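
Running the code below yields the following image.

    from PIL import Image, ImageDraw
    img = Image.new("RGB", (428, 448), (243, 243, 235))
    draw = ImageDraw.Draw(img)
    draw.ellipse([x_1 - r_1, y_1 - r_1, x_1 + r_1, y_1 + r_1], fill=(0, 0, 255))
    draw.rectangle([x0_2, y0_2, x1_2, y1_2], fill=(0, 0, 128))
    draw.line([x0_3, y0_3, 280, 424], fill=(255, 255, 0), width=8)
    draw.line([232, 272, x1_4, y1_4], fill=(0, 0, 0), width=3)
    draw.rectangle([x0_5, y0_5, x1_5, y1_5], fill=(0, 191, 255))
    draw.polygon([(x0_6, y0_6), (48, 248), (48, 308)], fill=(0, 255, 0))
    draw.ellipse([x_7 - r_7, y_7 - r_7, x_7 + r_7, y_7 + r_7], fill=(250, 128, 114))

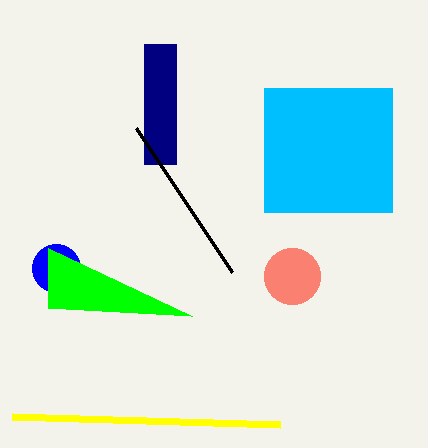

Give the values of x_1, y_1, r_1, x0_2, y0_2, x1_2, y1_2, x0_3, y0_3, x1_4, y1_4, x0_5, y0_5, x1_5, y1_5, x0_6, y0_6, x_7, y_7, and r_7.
x_1 = 56
y_1 = 268
r_1 = 24
x0_2 = 144
y0_2 = 44
x1_2 = 176
y1_2 = 164
x0_3 = 12
y0_3 = 416
x1_4 = 136
y1_4 = 128
x0_5 = 264
y0_5 = 88
x1_5 = 392
y1_5 = 212
x0_6 = 192
y0_6 = 316
x_7 = 292
y_7 = 276
r_7 = 28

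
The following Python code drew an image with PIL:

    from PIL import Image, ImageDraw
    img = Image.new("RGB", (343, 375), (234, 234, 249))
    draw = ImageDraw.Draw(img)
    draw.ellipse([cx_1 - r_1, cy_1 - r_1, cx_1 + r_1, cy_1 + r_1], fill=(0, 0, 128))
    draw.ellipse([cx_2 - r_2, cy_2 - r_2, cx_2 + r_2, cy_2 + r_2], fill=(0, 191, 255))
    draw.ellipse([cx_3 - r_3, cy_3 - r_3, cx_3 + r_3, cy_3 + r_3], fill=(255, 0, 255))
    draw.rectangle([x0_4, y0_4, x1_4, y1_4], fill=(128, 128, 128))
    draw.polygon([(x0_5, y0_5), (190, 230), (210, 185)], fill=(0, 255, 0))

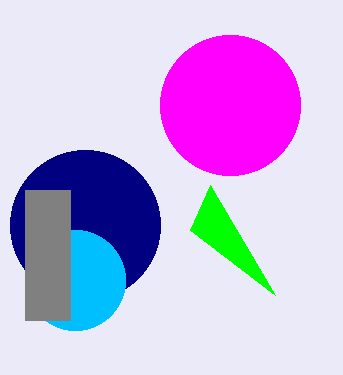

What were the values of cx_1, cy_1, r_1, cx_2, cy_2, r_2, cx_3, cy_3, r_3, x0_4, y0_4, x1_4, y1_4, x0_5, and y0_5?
cx_1 = 85
cy_1 = 225
r_1 = 75
cx_2 = 75
cy_2 = 280
r_2 = 50
cx_3 = 230
cy_3 = 105
r_3 = 70
x0_4 = 25
y0_4 = 190
x1_4 = 70
y1_4 = 320
x0_5 = 275
y0_5 = 295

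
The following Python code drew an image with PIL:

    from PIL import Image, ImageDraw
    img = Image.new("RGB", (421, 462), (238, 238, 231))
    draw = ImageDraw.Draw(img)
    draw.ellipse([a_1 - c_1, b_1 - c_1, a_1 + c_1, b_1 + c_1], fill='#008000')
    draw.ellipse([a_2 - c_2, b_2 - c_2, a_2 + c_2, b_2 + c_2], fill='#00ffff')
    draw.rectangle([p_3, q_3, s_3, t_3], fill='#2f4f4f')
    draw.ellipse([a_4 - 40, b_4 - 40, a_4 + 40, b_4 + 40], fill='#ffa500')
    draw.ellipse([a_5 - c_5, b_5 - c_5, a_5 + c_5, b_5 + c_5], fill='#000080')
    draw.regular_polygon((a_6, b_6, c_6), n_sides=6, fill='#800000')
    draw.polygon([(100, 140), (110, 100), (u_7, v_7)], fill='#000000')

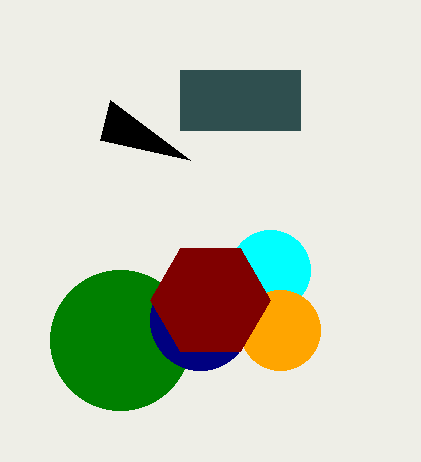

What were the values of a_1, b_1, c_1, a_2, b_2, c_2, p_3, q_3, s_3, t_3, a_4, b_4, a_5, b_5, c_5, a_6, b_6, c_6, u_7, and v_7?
a_1 = 120
b_1 = 340
c_1 = 70
a_2 = 270
b_2 = 270
c_2 = 40
p_3 = 180
q_3 = 70
s_3 = 300
t_3 = 130
a_4 = 280
b_4 = 330
a_5 = 200
b_5 = 320
c_5 = 50
a_6 = 210
b_6 = 300
c_6 = 60
u_7 = 190
v_7 = 160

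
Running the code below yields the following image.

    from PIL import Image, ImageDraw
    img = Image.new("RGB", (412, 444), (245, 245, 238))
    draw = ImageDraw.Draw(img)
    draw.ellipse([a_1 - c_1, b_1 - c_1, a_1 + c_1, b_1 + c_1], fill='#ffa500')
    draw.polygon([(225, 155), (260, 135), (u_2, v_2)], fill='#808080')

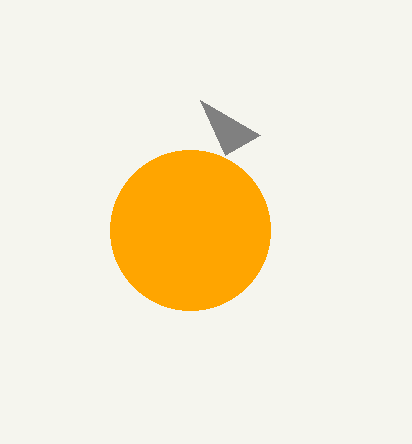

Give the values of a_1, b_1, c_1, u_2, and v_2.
a_1 = 190; b_1 = 230; c_1 = 80; u_2 = 200; v_2 = 100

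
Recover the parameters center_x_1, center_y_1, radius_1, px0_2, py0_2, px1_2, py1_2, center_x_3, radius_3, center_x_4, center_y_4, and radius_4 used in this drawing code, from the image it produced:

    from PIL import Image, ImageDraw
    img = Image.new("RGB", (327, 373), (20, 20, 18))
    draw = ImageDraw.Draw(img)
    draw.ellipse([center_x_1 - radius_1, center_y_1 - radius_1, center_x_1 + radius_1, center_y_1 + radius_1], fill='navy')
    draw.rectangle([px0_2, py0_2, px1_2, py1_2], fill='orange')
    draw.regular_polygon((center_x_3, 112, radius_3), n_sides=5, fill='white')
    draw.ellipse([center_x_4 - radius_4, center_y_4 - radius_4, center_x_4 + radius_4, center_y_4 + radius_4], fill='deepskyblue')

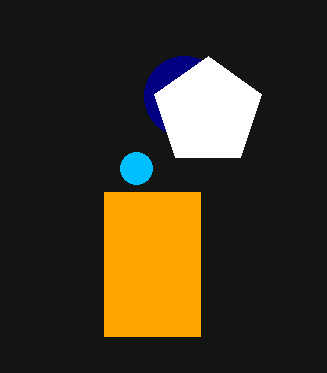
center_x_1 = 184, center_y_1 = 96, radius_1 = 40, px0_2 = 104, py0_2 = 192, px1_2 = 200, py1_2 = 336, center_x_3 = 208, radius_3 = 56, center_x_4 = 136, center_y_4 = 168, radius_4 = 16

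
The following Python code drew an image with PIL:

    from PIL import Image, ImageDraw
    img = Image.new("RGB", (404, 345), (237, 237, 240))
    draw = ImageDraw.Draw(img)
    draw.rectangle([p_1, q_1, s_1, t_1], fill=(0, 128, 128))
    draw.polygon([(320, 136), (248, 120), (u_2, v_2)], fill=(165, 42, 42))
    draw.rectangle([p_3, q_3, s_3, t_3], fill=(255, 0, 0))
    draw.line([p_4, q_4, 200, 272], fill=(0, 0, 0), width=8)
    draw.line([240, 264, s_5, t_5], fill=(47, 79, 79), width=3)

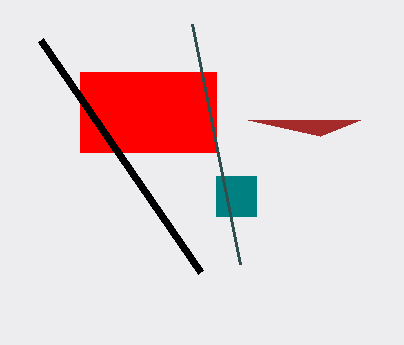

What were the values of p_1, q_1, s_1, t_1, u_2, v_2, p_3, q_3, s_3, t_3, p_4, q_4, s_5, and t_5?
p_1 = 216
q_1 = 176
s_1 = 256
t_1 = 216
u_2 = 360
v_2 = 120
p_3 = 80
q_3 = 72
s_3 = 216
t_3 = 152
p_4 = 40
q_4 = 40
s_5 = 192
t_5 = 24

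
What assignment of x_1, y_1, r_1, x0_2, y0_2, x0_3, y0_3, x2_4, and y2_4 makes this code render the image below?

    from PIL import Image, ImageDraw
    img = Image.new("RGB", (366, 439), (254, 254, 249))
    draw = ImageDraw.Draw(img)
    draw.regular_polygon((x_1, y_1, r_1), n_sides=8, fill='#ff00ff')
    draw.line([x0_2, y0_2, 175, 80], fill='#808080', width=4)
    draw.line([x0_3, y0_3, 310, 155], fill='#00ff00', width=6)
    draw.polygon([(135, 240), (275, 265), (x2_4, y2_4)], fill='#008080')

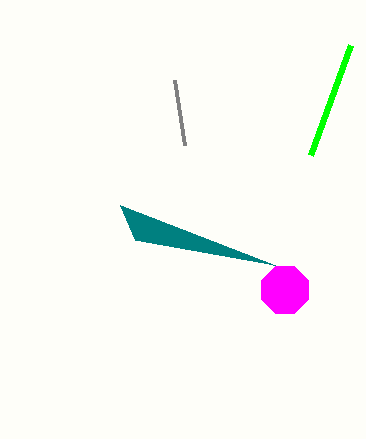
x_1 = 285, y_1 = 290, r_1 = 25, x0_2 = 185, y0_2 = 145, x0_3 = 350, y0_3 = 45, x2_4 = 120, y2_4 = 205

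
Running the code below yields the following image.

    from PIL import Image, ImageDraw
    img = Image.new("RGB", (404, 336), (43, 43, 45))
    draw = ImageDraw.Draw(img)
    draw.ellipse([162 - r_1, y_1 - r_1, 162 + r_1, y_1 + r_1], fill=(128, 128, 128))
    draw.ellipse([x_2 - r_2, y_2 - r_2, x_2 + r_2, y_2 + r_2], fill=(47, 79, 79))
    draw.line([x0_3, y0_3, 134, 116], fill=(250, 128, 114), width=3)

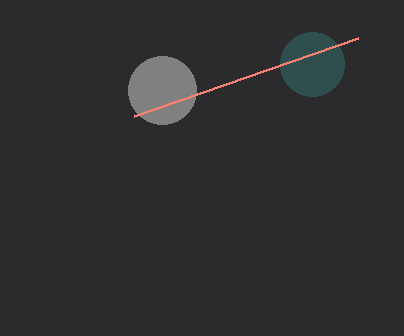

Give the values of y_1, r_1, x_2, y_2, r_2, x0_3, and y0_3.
y_1 = 90; r_1 = 34; x_2 = 312; y_2 = 64; r_2 = 32; x0_3 = 358; y0_3 = 38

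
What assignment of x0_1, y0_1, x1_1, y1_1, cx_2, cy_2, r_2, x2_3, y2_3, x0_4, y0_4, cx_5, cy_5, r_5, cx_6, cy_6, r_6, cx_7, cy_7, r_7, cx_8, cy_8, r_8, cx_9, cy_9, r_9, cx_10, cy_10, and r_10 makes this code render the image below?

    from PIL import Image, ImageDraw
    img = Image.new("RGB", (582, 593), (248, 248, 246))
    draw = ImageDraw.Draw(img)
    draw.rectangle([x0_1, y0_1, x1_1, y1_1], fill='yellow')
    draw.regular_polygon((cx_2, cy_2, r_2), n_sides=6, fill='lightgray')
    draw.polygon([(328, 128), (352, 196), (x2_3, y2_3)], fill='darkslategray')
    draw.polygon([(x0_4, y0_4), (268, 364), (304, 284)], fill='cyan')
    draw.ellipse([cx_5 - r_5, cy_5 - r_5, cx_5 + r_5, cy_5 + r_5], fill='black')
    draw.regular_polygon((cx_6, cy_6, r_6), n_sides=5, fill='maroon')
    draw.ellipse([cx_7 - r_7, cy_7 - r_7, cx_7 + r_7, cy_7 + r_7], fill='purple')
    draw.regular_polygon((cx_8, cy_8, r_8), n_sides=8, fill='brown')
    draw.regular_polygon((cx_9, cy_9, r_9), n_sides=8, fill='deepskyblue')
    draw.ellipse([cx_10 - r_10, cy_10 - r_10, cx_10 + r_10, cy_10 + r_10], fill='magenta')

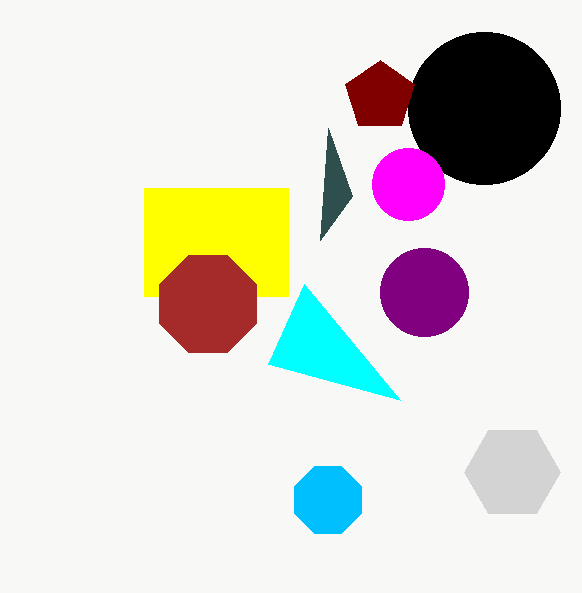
x0_1 = 144
y0_1 = 188
x1_1 = 288
y1_1 = 296
cx_2 = 512
cy_2 = 472
r_2 = 48
x2_3 = 320
y2_3 = 240
x0_4 = 400
y0_4 = 400
cx_5 = 484
cy_5 = 108
r_5 = 76
cx_6 = 380
cy_6 = 96
r_6 = 36
cx_7 = 424
cy_7 = 292
r_7 = 44
cx_8 = 208
cy_8 = 304
r_8 = 52
cx_9 = 328
cy_9 = 500
r_9 = 36
cx_10 = 408
cy_10 = 184
r_10 = 36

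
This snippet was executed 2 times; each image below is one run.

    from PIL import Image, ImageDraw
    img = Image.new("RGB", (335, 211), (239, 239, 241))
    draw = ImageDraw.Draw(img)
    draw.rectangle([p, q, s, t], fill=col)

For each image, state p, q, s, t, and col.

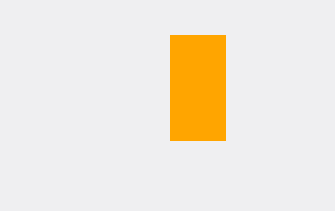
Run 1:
p = 170
q = 35
s = 225
t = 140
col = 'orange'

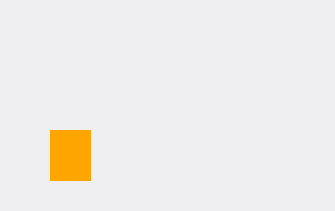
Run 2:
p = 50
q = 130
s = 90
t = 180
col = 'orange'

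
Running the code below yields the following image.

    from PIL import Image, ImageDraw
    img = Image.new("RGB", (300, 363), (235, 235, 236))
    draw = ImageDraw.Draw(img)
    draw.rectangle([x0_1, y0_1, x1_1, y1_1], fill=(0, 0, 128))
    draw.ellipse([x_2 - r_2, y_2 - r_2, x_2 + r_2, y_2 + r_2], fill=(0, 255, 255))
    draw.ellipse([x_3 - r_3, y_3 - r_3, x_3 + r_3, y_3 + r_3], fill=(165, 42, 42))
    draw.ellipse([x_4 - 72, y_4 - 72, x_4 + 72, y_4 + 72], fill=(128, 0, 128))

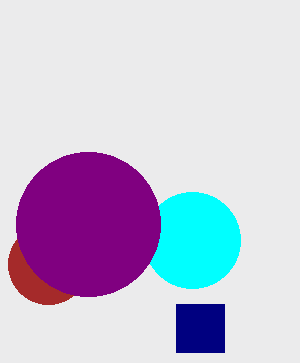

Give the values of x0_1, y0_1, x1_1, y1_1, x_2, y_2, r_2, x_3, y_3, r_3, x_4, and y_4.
x0_1 = 176; y0_1 = 304; x1_1 = 224; y1_1 = 352; x_2 = 192; y_2 = 240; r_2 = 48; x_3 = 48; y_3 = 264; r_3 = 40; x_4 = 88; y_4 = 224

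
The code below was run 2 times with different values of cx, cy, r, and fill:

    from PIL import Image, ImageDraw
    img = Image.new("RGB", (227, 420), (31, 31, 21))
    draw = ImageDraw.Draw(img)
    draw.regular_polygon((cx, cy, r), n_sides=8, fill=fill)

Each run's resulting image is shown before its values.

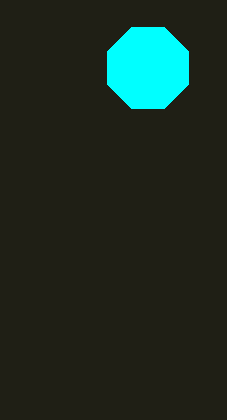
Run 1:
cx = 148; cy = 68; r = 44; fill = 'cyan'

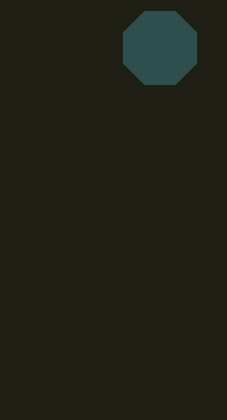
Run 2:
cx = 160
cy = 48
r = 40
fill = 'darkslategray'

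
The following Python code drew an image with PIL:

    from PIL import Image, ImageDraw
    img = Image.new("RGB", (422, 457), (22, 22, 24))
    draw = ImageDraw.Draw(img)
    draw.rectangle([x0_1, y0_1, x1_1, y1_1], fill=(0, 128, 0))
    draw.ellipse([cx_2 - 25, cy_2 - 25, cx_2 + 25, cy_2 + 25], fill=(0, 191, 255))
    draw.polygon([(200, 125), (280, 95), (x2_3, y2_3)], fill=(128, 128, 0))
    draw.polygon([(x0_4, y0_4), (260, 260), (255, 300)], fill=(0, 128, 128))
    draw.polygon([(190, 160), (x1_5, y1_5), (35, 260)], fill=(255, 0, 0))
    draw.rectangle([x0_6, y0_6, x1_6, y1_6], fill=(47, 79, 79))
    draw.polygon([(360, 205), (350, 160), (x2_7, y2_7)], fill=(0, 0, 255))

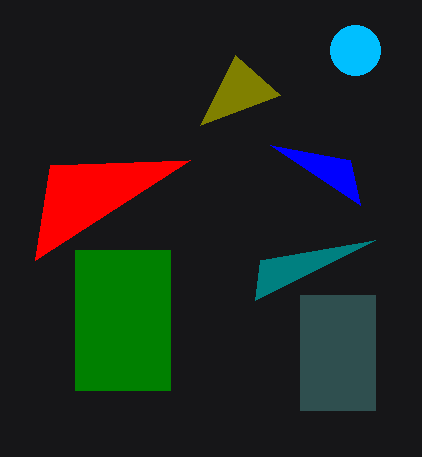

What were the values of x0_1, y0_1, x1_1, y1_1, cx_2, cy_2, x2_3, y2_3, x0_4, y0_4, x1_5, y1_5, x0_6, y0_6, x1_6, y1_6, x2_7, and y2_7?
x0_1 = 75
y0_1 = 250
x1_1 = 170
y1_1 = 390
cx_2 = 355
cy_2 = 50
x2_3 = 235
y2_3 = 55
x0_4 = 375
y0_4 = 240
x1_5 = 50
y1_5 = 165
x0_6 = 300
y0_6 = 295
x1_6 = 375
y1_6 = 410
x2_7 = 270
y2_7 = 145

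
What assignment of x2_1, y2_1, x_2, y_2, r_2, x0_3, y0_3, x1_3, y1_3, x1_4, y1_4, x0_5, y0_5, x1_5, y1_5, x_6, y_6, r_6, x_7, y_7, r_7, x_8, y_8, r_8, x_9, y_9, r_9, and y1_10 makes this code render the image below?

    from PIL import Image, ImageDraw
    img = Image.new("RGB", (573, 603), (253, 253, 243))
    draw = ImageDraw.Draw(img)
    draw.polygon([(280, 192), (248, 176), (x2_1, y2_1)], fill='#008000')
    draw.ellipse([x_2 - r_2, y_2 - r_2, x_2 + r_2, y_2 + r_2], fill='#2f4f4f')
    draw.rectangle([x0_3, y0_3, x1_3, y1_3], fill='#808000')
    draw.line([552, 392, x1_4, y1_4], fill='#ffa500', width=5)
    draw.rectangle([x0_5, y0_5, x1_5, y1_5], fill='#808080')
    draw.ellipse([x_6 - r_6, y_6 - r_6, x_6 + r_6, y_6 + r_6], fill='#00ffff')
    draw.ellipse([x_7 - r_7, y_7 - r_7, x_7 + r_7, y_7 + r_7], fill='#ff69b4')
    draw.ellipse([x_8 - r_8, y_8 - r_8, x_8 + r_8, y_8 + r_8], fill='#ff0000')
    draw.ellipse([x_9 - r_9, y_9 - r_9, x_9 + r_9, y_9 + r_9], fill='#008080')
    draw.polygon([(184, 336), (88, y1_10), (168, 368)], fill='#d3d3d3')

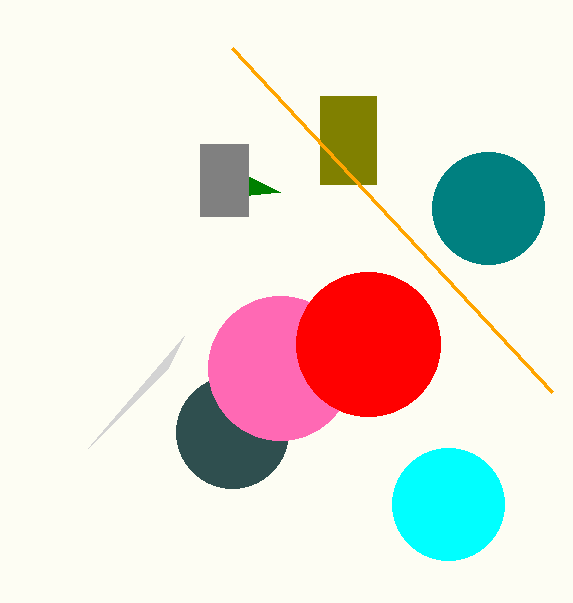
x2_1 = 200, y2_1 = 200, x_2 = 232, y_2 = 432, r_2 = 56, x0_3 = 320, y0_3 = 96, x1_3 = 376, y1_3 = 184, x1_4 = 232, y1_4 = 48, x0_5 = 200, y0_5 = 144, x1_5 = 248, y1_5 = 216, x_6 = 448, y_6 = 504, r_6 = 56, x_7 = 280, y_7 = 368, r_7 = 72, x_8 = 368, y_8 = 344, r_8 = 72, x_9 = 488, y_9 = 208, r_9 = 56, y1_10 = 448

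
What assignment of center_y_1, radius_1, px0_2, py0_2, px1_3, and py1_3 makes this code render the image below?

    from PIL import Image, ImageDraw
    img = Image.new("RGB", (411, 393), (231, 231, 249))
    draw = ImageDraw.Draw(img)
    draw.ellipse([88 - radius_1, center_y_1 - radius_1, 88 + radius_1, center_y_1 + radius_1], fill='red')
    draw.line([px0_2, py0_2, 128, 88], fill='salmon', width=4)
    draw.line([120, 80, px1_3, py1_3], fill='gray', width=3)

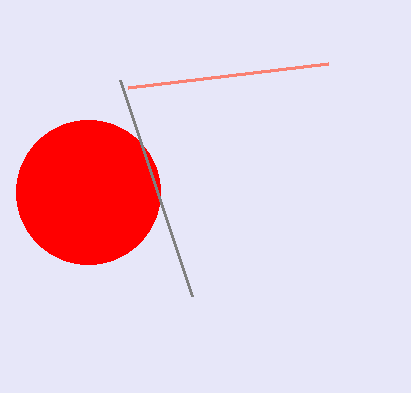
center_y_1 = 192, radius_1 = 72, px0_2 = 328, py0_2 = 64, px1_3 = 192, py1_3 = 296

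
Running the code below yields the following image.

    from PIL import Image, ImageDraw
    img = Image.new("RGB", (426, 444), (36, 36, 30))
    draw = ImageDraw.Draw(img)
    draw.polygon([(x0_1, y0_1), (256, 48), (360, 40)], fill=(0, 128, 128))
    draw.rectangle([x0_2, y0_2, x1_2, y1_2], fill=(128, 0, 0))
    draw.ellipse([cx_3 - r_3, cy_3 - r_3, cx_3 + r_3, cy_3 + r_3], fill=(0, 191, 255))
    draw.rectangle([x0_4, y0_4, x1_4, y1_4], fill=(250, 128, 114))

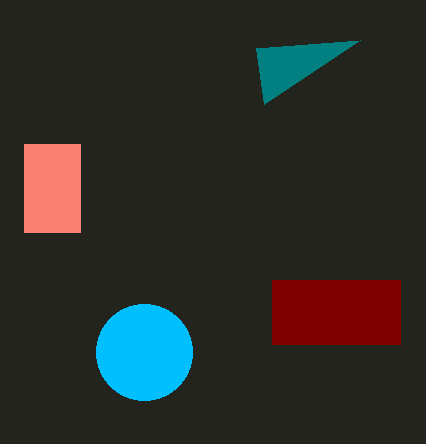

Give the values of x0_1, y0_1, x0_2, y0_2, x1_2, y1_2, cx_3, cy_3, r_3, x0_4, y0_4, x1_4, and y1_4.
x0_1 = 264; y0_1 = 104; x0_2 = 272; y0_2 = 280; x1_2 = 400; y1_2 = 344; cx_3 = 144; cy_3 = 352; r_3 = 48; x0_4 = 24; y0_4 = 144; x1_4 = 80; y1_4 = 232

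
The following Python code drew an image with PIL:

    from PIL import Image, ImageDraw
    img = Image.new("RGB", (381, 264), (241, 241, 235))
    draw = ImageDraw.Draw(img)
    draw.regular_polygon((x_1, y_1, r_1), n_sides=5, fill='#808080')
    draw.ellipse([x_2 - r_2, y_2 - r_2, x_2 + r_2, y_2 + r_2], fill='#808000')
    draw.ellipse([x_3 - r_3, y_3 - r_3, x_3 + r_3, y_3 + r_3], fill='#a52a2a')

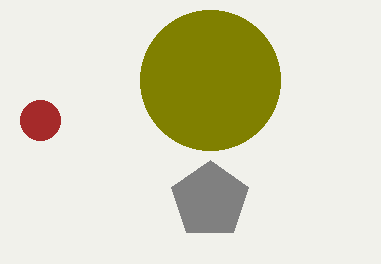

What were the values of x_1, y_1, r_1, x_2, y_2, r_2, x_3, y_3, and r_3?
x_1 = 210
y_1 = 200
r_1 = 40
x_2 = 210
y_2 = 80
r_2 = 70
x_3 = 40
y_3 = 120
r_3 = 20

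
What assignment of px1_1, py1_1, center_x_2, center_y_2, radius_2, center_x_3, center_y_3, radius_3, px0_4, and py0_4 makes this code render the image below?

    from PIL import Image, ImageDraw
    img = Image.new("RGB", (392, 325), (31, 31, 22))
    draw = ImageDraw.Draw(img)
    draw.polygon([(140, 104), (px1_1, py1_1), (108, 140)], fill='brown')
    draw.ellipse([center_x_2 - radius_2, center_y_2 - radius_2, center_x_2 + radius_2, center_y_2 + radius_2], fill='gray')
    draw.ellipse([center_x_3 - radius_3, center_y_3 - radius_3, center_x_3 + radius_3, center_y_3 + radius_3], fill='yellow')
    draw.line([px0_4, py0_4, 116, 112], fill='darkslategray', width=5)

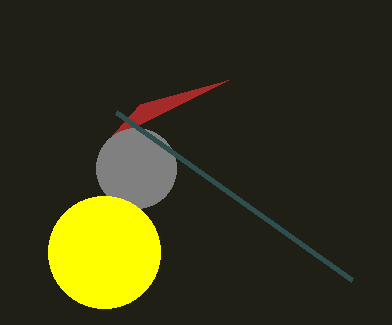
px1_1 = 228
py1_1 = 80
center_x_2 = 136
center_y_2 = 168
radius_2 = 40
center_x_3 = 104
center_y_3 = 252
radius_3 = 56
px0_4 = 352
py0_4 = 280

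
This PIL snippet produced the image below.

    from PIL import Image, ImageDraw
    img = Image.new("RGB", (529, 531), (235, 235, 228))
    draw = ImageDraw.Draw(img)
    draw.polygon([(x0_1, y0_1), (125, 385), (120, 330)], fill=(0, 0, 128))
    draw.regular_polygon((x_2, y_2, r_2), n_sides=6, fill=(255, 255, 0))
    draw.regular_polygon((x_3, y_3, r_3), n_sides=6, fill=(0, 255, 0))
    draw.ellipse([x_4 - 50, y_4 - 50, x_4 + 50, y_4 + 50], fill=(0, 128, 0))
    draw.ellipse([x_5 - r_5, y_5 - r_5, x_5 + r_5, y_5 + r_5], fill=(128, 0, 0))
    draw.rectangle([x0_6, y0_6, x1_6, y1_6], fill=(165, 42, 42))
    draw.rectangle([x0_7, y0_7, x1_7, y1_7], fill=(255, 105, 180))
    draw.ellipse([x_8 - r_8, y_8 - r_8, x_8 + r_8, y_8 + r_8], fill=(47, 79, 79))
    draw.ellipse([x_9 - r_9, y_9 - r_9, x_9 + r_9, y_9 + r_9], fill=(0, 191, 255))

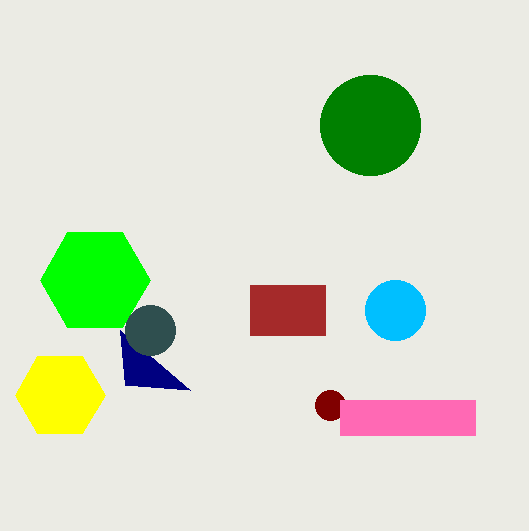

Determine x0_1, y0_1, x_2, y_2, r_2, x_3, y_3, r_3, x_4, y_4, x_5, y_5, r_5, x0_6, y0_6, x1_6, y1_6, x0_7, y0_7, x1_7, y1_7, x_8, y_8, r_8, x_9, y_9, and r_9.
x0_1 = 190; y0_1 = 390; x_2 = 60; y_2 = 395; r_2 = 45; x_3 = 95; y_3 = 280; r_3 = 55; x_4 = 370; y_4 = 125; x_5 = 330; y_5 = 405; r_5 = 15; x0_6 = 250; y0_6 = 285; x1_6 = 325; y1_6 = 335; x0_7 = 340; y0_7 = 400; x1_7 = 475; y1_7 = 435; x_8 = 150; y_8 = 330; r_8 = 25; x_9 = 395; y_9 = 310; r_9 = 30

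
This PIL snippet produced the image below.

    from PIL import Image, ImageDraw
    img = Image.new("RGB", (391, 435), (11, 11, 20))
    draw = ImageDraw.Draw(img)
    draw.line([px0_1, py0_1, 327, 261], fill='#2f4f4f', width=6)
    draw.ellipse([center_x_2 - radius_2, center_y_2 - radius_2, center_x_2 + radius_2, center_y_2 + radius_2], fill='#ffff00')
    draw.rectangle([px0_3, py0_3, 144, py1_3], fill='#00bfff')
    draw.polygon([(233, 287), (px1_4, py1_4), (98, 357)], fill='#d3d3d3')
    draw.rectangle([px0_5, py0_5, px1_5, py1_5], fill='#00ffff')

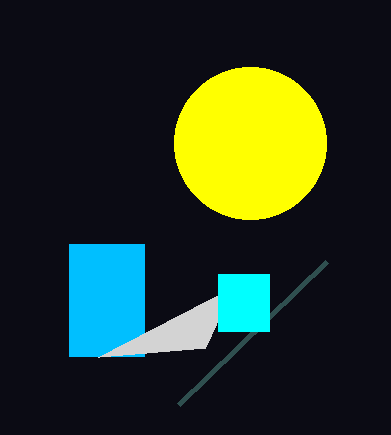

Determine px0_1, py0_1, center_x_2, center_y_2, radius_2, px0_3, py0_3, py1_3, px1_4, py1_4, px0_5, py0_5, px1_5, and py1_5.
px0_1 = 179; py0_1 = 404; center_x_2 = 250; center_y_2 = 143; radius_2 = 76; px0_3 = 69; py0_3 = 244; py1_3 = 356; px1_4 = 205; py1_4 = 348; px0_5 = 218; py0_5 = 274; px1_5 = 269; py1_5 = 331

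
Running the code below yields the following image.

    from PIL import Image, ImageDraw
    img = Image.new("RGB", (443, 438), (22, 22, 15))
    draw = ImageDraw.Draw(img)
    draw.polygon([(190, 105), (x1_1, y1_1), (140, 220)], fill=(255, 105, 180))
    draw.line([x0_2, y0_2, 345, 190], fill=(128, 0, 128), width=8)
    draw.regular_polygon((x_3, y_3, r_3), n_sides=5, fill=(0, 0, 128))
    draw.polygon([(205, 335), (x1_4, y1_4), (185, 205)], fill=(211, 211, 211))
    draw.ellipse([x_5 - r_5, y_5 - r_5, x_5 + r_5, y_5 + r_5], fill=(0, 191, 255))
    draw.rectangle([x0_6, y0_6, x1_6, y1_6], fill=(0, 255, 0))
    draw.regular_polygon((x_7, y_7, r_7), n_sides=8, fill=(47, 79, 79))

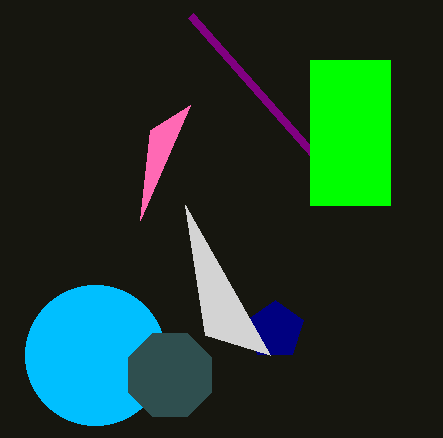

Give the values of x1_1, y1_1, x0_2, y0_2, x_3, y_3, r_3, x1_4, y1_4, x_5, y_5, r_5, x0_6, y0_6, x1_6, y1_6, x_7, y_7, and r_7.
x1_1 = 150; y1_1 = 130; x0_2 = 190; y0_2 = 15; x_3 = 275; y_3 = 330; r_3 = 30; x1_4 = 270; y1_4 = 355; x_5 = 95; y_5 = 355; r_5 = 70; x0_6 = 310; y0_6 = 60; x1_6 = 390; y1_6 = 205; x_7 = 170; y_7 = 375; r_7 = 45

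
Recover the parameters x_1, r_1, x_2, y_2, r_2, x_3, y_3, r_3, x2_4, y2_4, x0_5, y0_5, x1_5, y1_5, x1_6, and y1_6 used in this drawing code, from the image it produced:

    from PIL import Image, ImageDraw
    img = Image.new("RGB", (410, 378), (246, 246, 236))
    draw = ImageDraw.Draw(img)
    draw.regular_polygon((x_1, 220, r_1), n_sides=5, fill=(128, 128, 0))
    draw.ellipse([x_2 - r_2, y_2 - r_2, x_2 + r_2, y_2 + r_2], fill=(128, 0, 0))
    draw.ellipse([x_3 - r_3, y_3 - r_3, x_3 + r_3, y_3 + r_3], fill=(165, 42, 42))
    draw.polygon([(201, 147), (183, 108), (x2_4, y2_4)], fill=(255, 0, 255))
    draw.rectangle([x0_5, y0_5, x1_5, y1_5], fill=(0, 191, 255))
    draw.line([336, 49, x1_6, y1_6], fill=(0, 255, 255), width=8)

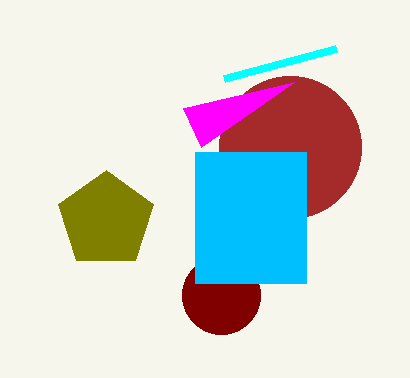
x_1 = 106; r_1 = 50; x_2 = 221; y_2 = 295; r_2 = 39; x_3 = 290; y_3 = 147; r_3 = 71; x2_4 = 294; y2_4 = 82; x0_5 = 195; y0_5 = 152; x1_5 = 306; y1_5 = 283; x1_6 = 224; y1_6 = 79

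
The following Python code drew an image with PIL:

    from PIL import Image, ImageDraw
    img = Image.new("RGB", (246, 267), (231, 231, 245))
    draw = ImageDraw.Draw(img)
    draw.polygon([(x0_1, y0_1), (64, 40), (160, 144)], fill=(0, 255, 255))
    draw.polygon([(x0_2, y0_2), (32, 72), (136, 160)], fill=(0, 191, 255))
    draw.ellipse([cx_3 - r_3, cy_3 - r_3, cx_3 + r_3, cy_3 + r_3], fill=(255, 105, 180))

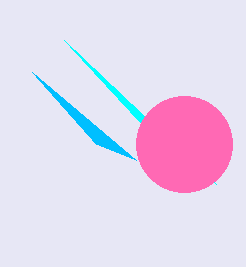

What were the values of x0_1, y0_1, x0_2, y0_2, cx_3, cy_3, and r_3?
x0_1 = 216
y0_1 = 184
x0_2 = 96
y0_2 = 144
cx_3 = 184
cy_3 = 144
r_3 = 48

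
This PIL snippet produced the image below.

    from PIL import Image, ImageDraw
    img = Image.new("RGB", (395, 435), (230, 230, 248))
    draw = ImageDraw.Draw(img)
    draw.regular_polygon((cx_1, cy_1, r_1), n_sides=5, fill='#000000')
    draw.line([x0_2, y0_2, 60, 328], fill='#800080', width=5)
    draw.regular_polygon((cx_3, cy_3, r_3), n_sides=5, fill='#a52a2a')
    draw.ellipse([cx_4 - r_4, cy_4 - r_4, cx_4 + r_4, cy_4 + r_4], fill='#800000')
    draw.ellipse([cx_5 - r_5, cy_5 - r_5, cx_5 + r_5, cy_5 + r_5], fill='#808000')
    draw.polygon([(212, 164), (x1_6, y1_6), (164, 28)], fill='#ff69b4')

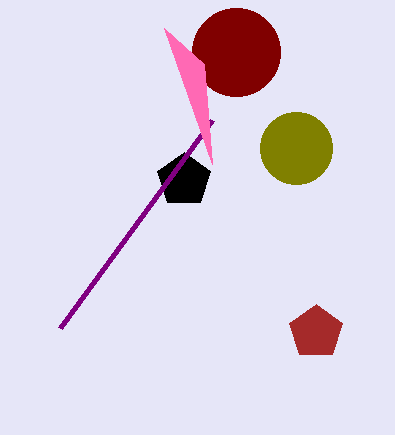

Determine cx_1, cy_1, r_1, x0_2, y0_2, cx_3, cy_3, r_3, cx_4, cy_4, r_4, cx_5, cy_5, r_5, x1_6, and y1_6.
cx_1 = 184; cy_1 = 180; r_1 = 28; x0_2 = 212; y0_2 = 120; cx_3 = 316; cy_3 = 332; r_3 = 28; cx_4 = 236; cy_4 = 52; r_4 = 44; cx_5 = 296; cy_5 = 148; r_5 = 36; x1_6 = 204; y1_6 = 64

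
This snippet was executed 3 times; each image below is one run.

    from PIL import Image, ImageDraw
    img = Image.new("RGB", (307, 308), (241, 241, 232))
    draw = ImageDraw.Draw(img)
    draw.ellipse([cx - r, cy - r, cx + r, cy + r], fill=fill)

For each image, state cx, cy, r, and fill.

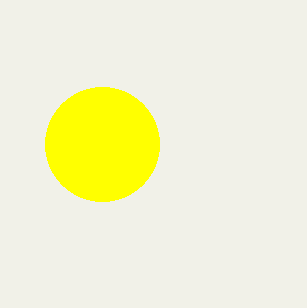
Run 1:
cx = 102
cy = 144
r = 57
fill = 'yellow'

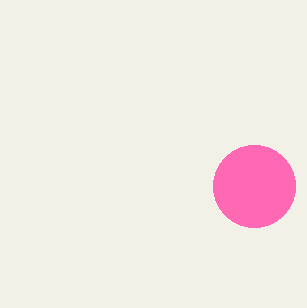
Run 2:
cx = 254; cy = 186; r = 41; fill = 'hotpink'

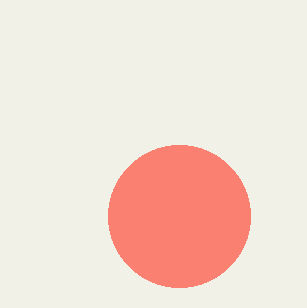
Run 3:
cx = 179, cy = 216, r = 71, fill = 'salmon'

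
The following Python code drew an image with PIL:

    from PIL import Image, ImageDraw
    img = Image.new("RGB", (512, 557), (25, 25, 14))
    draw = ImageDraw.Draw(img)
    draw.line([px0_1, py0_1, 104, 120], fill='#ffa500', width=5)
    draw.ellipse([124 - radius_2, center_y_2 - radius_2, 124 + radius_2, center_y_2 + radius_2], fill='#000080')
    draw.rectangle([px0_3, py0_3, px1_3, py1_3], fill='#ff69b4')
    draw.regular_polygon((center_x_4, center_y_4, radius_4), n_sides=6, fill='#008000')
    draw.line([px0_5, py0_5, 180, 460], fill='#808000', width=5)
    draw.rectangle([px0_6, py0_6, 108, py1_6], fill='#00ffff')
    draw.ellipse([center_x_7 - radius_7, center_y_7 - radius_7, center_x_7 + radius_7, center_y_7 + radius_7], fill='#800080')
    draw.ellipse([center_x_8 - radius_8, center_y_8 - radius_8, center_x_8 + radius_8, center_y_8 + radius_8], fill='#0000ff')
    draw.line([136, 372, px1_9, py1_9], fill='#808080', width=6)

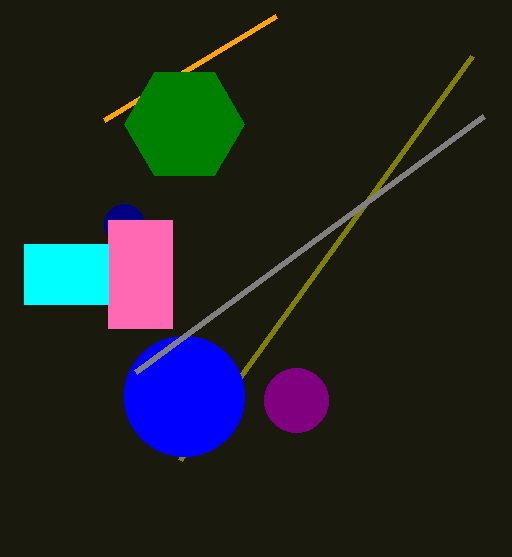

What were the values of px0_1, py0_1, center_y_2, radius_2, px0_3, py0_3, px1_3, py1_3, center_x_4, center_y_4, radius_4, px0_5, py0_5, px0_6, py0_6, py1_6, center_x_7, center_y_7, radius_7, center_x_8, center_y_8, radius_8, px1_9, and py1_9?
px0_1 = 276
py0_1 = 16
center_y_2 = 224
radius_2 = 20
px0_3 = 108
py0_3 = 220
px1_3 = 172
py1_3 = 328
center_x_4 = 184
center_y_4 = 124
radius_4 = 60
px0_5 = 472
py0_5 = 56
px0_6 = 24
py0_6 = 244
py1_6 = 304
center_x_7 = 296
center_y_7 = 400
radius_7 = 32
center_x_8 = 184
center_y_8 = 396
radius_8 = 60
px1_9 = 484
py1_9 = 116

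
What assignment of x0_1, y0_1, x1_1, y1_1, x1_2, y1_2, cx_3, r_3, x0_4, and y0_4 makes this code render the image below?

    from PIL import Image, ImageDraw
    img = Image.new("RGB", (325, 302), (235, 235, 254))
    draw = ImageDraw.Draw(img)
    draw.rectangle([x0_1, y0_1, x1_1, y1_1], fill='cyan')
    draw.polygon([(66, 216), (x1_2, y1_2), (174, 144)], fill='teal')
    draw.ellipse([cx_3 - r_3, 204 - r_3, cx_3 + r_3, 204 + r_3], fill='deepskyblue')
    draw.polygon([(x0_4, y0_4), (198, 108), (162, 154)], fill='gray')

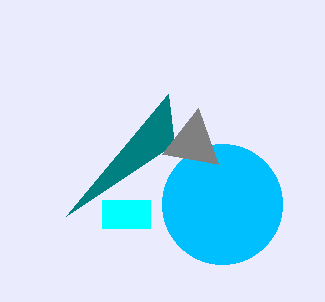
x0_1 = 102; y0_1 = 200; x1_1 = 150; y1_1 = 228; x1_2 = 168; y1_2 = 94; cx_3 = 222; r_3 = 60; x0_4 = 218; y0_4 = 164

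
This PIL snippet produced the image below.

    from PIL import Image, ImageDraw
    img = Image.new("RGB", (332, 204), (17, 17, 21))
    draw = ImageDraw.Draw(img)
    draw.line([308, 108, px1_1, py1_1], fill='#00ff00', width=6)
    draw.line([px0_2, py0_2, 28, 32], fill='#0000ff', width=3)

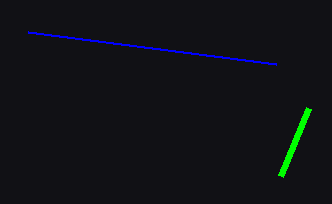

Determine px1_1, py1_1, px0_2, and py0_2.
px1_1 = 280; py1_1 = 176; px0_2 = 276; py0_2 = 64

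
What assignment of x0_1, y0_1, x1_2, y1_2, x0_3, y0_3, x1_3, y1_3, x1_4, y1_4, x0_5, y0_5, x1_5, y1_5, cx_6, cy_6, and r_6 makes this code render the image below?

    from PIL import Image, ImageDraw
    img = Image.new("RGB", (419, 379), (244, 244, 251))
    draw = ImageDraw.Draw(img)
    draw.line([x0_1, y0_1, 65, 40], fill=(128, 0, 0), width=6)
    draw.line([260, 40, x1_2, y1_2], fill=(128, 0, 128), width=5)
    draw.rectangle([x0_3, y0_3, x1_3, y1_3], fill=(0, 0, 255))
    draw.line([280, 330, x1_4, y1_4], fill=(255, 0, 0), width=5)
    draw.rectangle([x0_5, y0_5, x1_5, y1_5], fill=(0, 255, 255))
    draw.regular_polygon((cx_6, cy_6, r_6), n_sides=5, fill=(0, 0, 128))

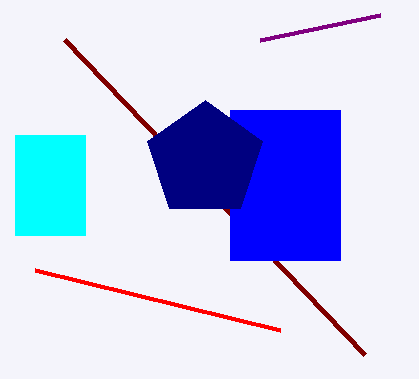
x0_1 = 365; y0_1 = 355; x1_2 = 380; y1_2 = 15; x0_3 = 230; y0_3 = 110; x1_3 = 340; y1_3 = 260; x1_4 = 35; y1_4 = 270; x0_5 = 15; y0_5 = 135; x1_5 = 85; y1_5 = 235; cx_6 = 205; cy_6 = 160; r_6 = 60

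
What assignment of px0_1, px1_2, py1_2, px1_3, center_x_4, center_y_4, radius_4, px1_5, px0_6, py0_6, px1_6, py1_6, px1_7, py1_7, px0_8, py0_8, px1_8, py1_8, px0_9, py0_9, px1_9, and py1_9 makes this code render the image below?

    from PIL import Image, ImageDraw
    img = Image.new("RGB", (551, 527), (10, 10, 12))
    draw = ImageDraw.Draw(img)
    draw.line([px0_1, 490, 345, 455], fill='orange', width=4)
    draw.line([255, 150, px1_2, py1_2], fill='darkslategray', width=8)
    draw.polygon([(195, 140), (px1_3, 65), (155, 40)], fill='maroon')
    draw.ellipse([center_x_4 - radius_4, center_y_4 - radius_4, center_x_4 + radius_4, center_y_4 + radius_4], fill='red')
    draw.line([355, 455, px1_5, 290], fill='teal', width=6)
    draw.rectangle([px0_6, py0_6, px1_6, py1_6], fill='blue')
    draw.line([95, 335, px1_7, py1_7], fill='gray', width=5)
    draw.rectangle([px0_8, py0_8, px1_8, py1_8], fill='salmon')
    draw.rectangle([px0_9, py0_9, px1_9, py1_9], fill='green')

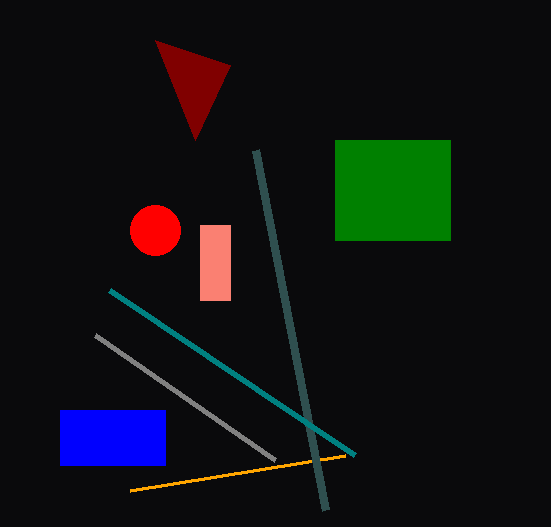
px0_1 = 130, px1_2 = 325, py1_2 = 510, px1_3 = 230, center_x_4 = 155, center_y_4 = 230, radius_4 = 25, px1_5 = 110, px0_6 = 60, py0_6 = 410, px1_6 = 165, py1_6 = 465, px1_7 = 275, py1_7 = 460, px0_8 = 200, py0_8 = 225, px1_8 = 230, py1_8 = 300, px0_9 = 335, py0_9 = 140, px1_9 = 450, py1_9 = 240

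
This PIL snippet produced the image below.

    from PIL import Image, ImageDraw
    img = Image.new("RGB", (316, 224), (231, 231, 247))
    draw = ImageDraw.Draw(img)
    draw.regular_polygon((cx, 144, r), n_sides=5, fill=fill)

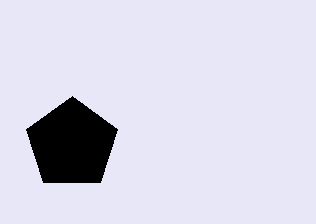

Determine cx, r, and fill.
cx = 72, r = 48, fill = 'black'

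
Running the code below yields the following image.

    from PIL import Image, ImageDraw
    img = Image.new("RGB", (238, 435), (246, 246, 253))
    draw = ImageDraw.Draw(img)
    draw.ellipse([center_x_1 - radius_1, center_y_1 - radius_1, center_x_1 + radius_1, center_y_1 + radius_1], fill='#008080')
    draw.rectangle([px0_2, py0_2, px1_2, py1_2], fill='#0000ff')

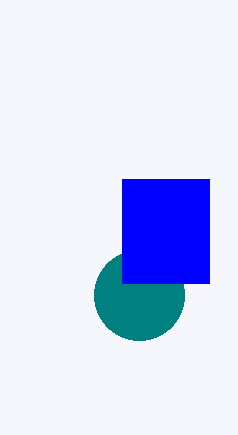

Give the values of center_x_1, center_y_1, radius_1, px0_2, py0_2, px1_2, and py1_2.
center_x_1 = 139; center_y_1 = 295; radius_1 = 45; px0_2 = 122; py0_2 = 179; px1_2 = 209; py1_2 = 283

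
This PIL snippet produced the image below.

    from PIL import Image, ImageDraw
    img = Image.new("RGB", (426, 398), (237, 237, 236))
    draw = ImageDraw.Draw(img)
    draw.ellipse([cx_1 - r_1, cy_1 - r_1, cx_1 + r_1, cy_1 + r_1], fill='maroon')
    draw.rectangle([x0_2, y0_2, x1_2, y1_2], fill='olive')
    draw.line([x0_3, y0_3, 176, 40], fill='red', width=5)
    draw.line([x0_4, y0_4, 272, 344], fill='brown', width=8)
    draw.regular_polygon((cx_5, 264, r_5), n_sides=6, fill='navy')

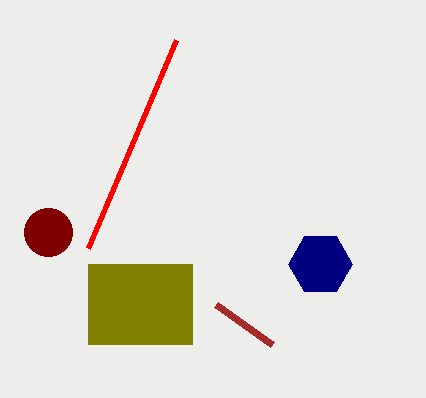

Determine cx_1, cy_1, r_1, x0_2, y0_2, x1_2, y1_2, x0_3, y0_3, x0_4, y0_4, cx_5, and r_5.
cx_1 = 48; cy_1 = 232; r_1 = 24; x0_2 = 88; y0_2 = 264; x1_2 = 192; y1_2 = 344; x0_3 = 88; y0_3 = 248; x0_4 = 216; y0_4 = 304; cx_5 = 320; r_5 = 32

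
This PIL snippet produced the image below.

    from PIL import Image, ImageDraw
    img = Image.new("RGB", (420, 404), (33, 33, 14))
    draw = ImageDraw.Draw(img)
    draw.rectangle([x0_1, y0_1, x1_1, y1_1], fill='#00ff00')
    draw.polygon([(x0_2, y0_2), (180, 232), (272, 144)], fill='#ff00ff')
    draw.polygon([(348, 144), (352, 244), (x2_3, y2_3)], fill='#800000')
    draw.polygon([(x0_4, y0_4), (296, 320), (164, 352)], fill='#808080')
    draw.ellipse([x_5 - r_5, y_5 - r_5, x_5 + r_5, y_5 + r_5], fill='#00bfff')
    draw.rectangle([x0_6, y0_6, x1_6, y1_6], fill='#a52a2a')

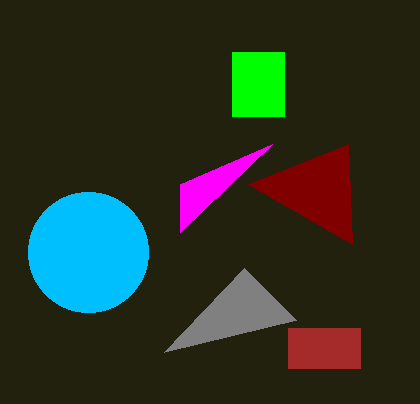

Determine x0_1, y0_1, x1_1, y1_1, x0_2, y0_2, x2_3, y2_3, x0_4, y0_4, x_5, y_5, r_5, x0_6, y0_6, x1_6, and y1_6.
x0_1 = 232; y0_1 = 52; x1_1 = 284; y1_1 = 116; x0_2 = 180; y0_2 = 184; x2_3 = 248; y2_3 = 184; x0_4 = 244; y0_4 = 268; x_5 = 88; y_5 = 252; r_5 = 60; x0_6 = 288; y0_6 = 328; x1_6 = 360; y1_6 = 368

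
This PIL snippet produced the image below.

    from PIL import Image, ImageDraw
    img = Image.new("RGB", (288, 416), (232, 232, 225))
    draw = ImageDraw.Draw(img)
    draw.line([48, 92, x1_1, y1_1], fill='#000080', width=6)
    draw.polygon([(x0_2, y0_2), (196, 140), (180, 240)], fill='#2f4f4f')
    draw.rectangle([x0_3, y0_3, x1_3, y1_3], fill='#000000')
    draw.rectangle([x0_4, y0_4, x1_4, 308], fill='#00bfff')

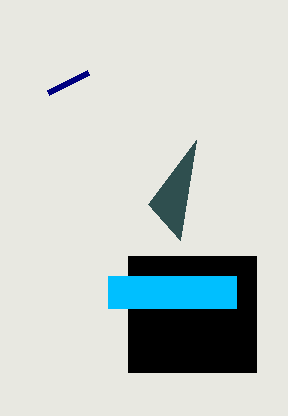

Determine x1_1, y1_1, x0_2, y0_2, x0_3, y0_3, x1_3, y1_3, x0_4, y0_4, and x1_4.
x1_1 = 88, y1_1 = 72, x0_2 = 148, y0_2 = 204, x0_3 = 128, y0_3 = 256, x1_3 = 256, y1_3 = 372, x0_4 = 108, y0_4 = 276, x1_4 = 236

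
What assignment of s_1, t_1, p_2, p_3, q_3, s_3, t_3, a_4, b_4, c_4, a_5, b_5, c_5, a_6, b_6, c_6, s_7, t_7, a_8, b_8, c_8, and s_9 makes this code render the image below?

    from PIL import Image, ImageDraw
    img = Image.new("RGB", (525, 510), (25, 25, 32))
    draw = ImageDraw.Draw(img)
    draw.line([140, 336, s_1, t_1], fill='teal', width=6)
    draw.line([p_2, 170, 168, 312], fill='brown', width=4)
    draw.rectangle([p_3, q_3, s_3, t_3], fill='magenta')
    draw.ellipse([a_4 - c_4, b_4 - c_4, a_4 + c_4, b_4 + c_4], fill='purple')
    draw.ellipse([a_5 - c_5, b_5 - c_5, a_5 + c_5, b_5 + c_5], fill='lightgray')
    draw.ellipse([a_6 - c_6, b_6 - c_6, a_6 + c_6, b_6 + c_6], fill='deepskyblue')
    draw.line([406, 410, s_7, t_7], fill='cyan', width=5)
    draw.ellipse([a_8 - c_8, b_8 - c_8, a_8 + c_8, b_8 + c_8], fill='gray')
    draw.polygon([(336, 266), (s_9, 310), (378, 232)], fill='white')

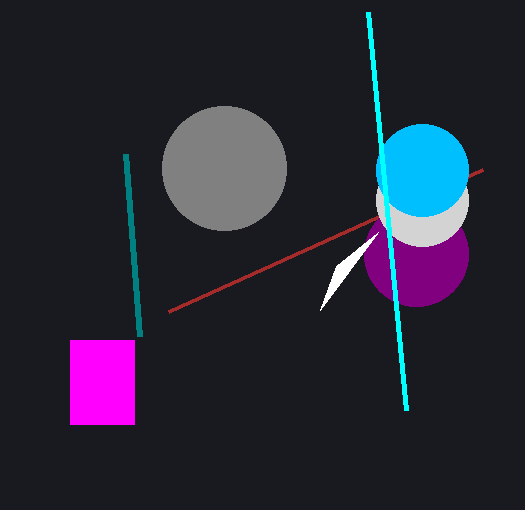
s_1 = 126, t_1 = 154, p_2 = 482, p_3 = 70, q_3 = 340, s_3 = 134, t_3 = 424, a_4 = 416, b_4 = 254, c_4 = 52, a_5 = 422, b_5 = 200, c_5 = 46, a_6 = 422, b_6 = 170, c_6 = 46, s_7 = 368, t_7 = 12, a_8 = 224, b_8 = 168, c_8 = 62, s_9 = 320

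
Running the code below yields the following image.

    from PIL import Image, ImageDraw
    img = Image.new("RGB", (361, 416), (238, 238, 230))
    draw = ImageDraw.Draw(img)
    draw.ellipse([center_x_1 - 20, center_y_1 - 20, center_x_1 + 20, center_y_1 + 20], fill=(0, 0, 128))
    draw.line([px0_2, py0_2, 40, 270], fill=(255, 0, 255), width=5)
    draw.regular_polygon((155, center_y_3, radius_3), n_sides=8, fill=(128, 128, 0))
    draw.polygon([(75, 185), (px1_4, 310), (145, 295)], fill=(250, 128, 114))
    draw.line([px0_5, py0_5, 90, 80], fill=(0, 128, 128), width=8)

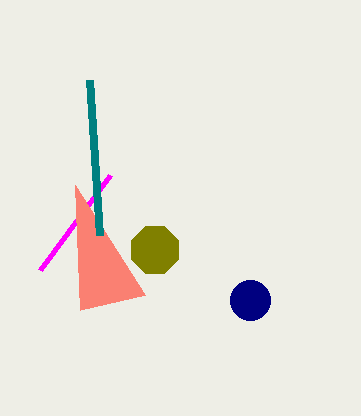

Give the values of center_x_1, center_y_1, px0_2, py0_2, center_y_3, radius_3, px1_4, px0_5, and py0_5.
center_x_1 = 250, center_y_1 = 300, px0_2 = 110, py0_2 = 175, center_y_3 = 250, radius_3 = 25, px1_4 = 80, px0_5 = 100, py0_5 = 235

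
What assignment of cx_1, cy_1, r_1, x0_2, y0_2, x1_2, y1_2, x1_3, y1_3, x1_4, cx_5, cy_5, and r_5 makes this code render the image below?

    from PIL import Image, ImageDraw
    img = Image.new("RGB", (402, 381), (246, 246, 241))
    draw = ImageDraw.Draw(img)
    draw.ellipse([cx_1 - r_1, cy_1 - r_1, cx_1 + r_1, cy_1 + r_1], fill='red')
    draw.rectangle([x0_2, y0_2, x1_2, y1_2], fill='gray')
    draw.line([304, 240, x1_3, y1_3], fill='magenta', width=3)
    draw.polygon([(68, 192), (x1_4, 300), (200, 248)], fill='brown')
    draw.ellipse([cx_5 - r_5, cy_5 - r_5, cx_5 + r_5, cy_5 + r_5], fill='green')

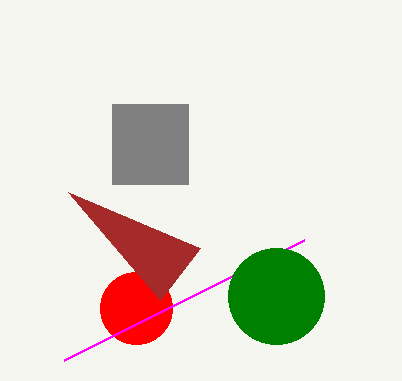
cx_1 = 136, cy_1 = 308, r_1 = 36, x0_2 = 112, y0_2 = 104, x1_2 = 188, y1_2 = 184, x1_3 = 64, y1_3 = 360, x1_4 = 160, cx_5 = 276, cy_5 = 296, r_5 = 48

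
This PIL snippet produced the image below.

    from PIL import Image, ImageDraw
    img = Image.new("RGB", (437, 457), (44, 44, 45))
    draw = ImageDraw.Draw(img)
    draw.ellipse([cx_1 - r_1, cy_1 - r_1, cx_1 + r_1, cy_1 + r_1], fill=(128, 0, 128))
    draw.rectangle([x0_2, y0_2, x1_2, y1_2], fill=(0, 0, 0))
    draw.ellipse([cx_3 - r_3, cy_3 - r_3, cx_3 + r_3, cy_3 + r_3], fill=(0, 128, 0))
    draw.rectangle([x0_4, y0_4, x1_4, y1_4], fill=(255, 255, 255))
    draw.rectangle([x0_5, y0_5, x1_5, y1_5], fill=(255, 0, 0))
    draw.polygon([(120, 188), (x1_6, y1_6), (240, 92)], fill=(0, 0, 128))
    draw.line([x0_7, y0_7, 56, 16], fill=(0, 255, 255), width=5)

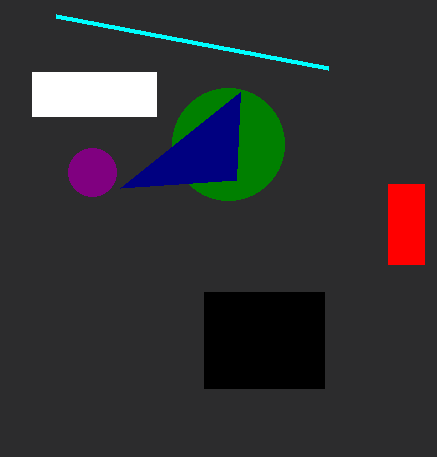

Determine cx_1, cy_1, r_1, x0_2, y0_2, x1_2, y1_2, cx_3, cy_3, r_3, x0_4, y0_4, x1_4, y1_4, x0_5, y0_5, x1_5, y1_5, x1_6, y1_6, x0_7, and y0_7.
cx_1 = 92, cy_1 = 172, r_1 = 24, x0_2 = 204, y0_2 = 292, x1_2 = 324, y1_2 = 388, cx_3 = 228, cy_3 = 144, r_3 = 56, x0_4 = 32, y0_4 = 72, x1_4 = 156, y1_4 = 116, x0_5 = 388, y0_5 = 184, x1_5 = 424, y1_5 = 264, x1_6 = 236, y1_6 = 180, x0_7 = 328, y0_7 = 68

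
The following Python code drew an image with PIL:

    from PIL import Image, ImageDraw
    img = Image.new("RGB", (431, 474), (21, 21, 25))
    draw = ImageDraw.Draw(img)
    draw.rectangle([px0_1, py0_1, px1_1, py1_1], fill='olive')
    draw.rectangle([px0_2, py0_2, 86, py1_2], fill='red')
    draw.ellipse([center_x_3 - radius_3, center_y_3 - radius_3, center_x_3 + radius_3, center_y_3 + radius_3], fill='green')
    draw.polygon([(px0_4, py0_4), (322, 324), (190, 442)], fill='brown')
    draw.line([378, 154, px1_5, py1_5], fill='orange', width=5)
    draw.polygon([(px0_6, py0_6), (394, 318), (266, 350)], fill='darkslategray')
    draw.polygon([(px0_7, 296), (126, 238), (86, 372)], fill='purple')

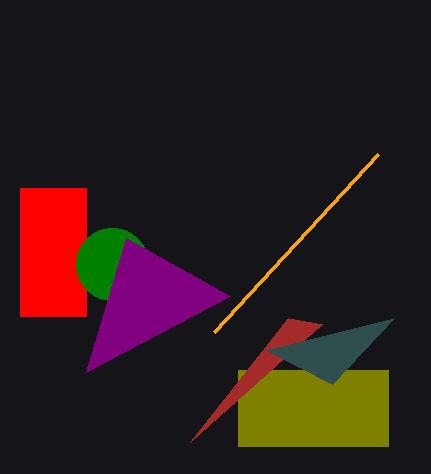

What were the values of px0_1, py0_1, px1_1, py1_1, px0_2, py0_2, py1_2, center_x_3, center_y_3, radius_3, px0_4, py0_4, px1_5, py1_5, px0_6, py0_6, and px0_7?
px0_1 = 238; py0_1 = 370; px1_1 = 388; py1_1 = 446; px0_2 = 20; py0_2 = 188; py1_2 = 316; center_x_3 = 112; center_y_3 = 264; radius_3 = 36; px0_4 = 288; py0_4 = 318; px1_5 = 214; py1_5 = 332; px0_6 = 332; py0_6 = 384; px0_7 = 230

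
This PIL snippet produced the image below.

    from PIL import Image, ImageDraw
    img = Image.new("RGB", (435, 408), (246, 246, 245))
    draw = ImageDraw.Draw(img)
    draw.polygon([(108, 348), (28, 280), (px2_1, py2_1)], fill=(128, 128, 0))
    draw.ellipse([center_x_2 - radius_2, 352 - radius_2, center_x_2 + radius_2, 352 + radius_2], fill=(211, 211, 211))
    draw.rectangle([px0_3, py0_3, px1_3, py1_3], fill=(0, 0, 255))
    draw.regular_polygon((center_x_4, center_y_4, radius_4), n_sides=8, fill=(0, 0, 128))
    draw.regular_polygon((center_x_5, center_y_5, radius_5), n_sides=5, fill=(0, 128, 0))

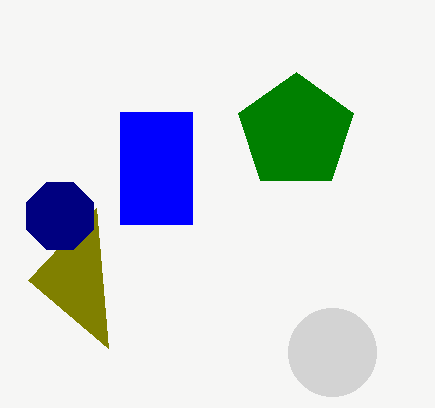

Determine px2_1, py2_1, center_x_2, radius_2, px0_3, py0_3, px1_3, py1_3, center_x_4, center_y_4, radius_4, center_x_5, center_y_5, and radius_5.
px2_1 = 96
py2_1 = 208
center_x_2 = 332
radius_2 = 44
px0_3 = 120
py0_3 = 112
px1_3 = 192
py1_3 = 224
center_x_4 = 60
center_y_4 = 216
radius_4 = 36
center_x_5 = 296
center_y_5 = 132
radius_5 = 60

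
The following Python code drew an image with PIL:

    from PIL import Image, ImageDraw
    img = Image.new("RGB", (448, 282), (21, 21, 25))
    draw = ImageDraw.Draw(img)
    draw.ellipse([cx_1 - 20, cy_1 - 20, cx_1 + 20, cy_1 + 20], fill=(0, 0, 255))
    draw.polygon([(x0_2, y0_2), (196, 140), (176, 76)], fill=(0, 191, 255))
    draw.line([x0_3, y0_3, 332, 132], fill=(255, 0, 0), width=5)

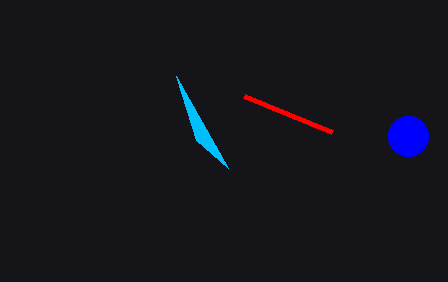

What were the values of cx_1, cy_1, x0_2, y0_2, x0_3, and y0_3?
cx_1 = 408
cy_1 = 136
x0_2 = 228
y0_2 = 168
x0_3 = 244
y0_3 = 96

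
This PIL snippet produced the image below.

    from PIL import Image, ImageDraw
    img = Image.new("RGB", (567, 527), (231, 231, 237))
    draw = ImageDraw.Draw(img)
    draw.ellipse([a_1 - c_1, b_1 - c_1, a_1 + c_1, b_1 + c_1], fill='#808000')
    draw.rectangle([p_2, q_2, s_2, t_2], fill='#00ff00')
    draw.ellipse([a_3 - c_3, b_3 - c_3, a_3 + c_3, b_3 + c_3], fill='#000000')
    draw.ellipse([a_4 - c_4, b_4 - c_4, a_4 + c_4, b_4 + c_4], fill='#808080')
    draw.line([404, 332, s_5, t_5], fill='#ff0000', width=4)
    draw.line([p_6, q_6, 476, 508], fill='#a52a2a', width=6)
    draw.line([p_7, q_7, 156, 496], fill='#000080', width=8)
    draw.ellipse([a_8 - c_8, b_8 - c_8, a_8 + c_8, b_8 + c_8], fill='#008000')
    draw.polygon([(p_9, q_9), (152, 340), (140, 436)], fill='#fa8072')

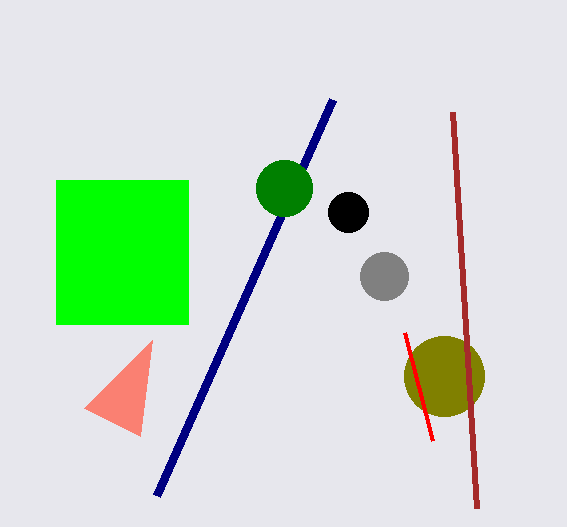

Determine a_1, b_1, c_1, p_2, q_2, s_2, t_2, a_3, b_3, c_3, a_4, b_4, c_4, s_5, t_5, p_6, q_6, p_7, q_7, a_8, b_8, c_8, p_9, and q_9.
a_1 = 444, b_1 = 376, c_1 = 40, p_2 = 56, q_2 = 180, s_2 = 188, t_2 = 324, a_3 = 348, b_3 = 212, c_3 = 20, a_4 = 384, b_4 = 276, c_4 = 24, s_5 = 432, t_5 = 440, p_6 = 452, q_6 = 112, p_7 = 332, q_7 = 100, a_8 = 284, b_8 = 188, c_8 = 28, p_9 = 84, q_9 = 408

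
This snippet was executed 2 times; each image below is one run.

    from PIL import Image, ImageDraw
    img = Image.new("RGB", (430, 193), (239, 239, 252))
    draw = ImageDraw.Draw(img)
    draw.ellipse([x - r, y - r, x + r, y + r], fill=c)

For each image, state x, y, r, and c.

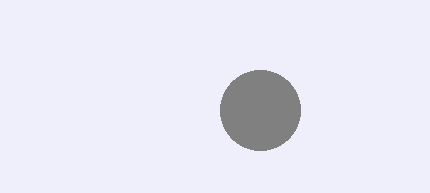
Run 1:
x = 260; y = 110; r = 40; c = 'gray'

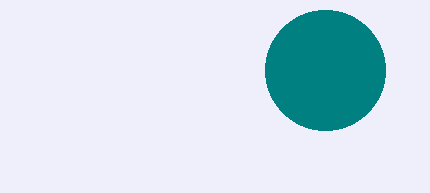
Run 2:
x = 325
y = 70
r = 60
c = 'teal'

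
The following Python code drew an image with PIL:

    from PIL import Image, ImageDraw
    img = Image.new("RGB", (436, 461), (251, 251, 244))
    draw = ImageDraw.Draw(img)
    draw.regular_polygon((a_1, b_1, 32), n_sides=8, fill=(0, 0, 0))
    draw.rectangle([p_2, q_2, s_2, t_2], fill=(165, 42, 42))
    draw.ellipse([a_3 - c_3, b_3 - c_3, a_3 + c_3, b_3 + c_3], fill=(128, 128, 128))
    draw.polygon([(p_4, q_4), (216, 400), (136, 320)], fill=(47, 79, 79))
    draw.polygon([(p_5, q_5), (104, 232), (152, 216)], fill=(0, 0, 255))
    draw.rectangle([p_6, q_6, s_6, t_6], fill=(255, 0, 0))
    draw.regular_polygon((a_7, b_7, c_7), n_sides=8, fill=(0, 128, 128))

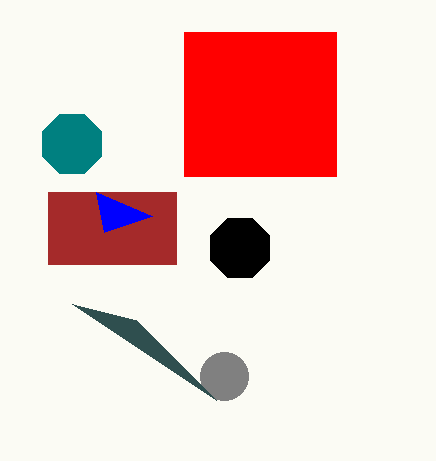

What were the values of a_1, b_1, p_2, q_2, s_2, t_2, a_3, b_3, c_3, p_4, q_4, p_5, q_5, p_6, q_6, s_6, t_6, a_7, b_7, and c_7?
a_1 = 240
b_1 = 248
p_2 = 48
q_2 = 192
s_2 = 176
t_2 = 264
a_3 = 224
b_3 = 376
c_3 = 24
p_4 = 72
q_4 = 304
p_5 = 96
q_5 = 192
p_6 = 184
q_6 = 32
s_6 = 336
t_6 = 176
a_7 = 72
b_7 = 144
c_7 = 32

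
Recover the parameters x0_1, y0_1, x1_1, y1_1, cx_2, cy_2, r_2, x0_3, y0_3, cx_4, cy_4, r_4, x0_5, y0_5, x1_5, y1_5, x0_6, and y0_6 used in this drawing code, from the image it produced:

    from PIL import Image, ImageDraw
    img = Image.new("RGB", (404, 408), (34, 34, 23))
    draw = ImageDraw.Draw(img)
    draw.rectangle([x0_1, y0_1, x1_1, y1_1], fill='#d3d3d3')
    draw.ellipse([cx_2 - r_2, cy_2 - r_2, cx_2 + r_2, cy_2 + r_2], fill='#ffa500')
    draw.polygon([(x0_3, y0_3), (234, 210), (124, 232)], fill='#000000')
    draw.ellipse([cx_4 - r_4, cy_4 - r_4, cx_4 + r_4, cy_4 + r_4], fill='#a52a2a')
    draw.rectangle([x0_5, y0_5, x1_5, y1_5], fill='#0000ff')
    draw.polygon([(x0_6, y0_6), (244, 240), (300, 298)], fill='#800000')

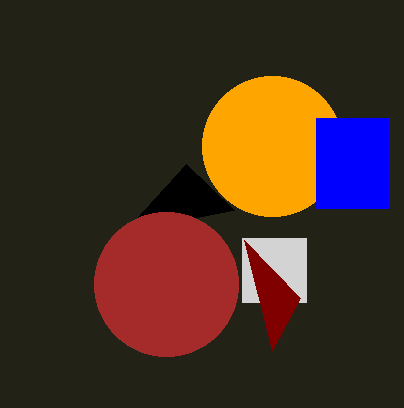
x0_1 = 242; y0_1 = 238; x1_1 = 306; y1_1 = 302; cx_2 = 272; cy_2 = 146; r_2 = 70; x0_3 = 186; y0_3 = 164; cx_4 = 166; cy_4 = 284; r_4 = 72; x0_5 = 316; y0_5 = 118; x1_5 = 388; y1_5 = 208; x0_6 = 272; y0_6 = 350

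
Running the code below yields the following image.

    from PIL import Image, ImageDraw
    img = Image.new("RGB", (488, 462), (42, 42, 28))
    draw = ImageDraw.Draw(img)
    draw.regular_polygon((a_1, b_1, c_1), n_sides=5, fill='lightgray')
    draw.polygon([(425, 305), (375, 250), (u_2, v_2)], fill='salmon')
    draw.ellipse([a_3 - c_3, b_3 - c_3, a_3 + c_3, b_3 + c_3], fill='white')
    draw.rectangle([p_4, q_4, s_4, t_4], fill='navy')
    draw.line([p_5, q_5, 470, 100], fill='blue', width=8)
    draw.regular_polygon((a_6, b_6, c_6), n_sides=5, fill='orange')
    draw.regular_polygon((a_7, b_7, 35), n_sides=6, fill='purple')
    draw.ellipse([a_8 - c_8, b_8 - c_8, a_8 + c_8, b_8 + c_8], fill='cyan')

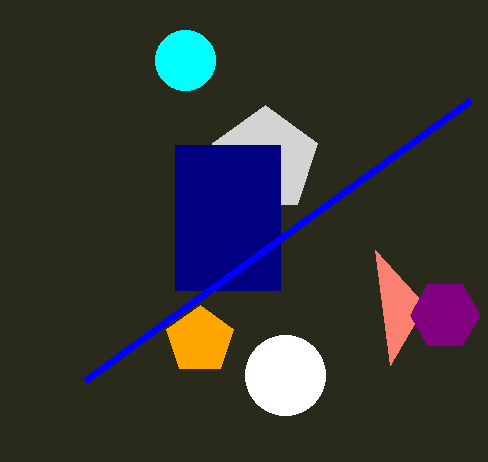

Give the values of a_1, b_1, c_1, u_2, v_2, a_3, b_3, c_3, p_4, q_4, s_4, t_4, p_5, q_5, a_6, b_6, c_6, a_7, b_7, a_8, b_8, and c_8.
a_1 = 265, b_1 = 160, c_1 = 55, u_2 = 390, v_2 = 365, a_3 = 285, b_3 = 375, c_3 = 40, p_4 = 175, q_4 = 145, s_4 = 280, t_4 = 290, p_5 = 85, q_5 = 380, a_6 = 200, b_6 = 340, c_6 = 35, a_7 = 445, b_7 = 315, a_8 = 185, b_8 = 60, c_8 = 30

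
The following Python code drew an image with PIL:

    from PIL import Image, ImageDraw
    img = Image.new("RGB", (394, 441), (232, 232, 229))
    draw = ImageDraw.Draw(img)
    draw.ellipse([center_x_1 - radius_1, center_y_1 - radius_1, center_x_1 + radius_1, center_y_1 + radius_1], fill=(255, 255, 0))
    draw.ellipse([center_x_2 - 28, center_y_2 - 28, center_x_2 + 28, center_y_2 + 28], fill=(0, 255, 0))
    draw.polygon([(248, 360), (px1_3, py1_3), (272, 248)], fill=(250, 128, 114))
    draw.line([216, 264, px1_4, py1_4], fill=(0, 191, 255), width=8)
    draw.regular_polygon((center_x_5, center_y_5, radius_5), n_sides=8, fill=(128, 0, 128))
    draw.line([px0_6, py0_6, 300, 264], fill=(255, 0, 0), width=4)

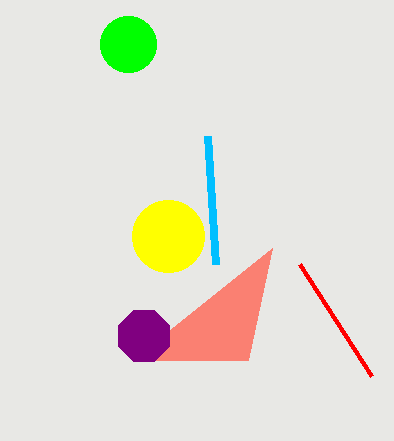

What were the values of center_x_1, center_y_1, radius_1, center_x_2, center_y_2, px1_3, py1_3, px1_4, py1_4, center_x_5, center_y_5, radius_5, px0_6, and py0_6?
center_x_1 = 168, center_y_1 = 236, radius_1 = 36, center_x_2 = 128, center_y_2 = 44, px1_3 = 132, py1_3 = 360, px1_4 = 208, py1_4 = 136, center_x_5 = 144, center_y_5 = 336, radius_5 = 28, px0_6 = 372, py0_6 = 376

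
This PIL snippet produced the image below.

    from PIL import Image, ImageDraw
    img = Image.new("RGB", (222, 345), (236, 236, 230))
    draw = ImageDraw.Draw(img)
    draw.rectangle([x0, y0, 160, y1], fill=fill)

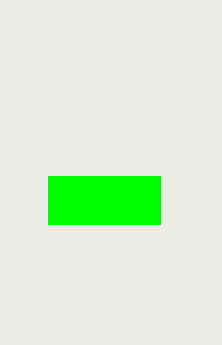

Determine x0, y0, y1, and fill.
x0 = 48, y0 = 176, y1 = 224, fill = 'lime'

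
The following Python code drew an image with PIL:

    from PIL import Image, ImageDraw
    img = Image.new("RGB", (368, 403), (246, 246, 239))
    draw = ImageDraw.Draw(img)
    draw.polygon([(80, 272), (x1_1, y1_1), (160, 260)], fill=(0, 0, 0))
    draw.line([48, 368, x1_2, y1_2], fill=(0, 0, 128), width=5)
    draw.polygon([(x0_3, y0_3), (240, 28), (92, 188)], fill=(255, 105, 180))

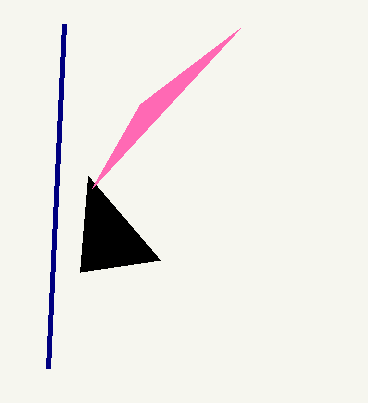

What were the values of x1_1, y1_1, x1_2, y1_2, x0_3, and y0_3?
x1_1 = 88
y1_1 = 176
x1_2 = 64
y1_2 = 24
x0_3 = 140
y0_3 = 104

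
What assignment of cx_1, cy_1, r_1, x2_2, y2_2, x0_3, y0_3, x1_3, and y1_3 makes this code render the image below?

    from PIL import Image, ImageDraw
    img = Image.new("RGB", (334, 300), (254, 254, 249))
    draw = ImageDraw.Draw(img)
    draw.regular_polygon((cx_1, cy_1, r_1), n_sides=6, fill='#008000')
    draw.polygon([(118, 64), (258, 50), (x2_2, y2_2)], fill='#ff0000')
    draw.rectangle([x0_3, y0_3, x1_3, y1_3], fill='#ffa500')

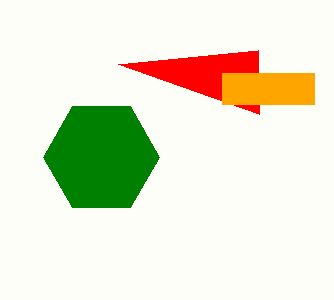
cx_1 = 101; cy_1 = 157; r_1 = 58; x2_2 = 259; y2_2 = 114; x0_3 = 222; y0_3 = 73; x1_3 = 314; y1_3 = 104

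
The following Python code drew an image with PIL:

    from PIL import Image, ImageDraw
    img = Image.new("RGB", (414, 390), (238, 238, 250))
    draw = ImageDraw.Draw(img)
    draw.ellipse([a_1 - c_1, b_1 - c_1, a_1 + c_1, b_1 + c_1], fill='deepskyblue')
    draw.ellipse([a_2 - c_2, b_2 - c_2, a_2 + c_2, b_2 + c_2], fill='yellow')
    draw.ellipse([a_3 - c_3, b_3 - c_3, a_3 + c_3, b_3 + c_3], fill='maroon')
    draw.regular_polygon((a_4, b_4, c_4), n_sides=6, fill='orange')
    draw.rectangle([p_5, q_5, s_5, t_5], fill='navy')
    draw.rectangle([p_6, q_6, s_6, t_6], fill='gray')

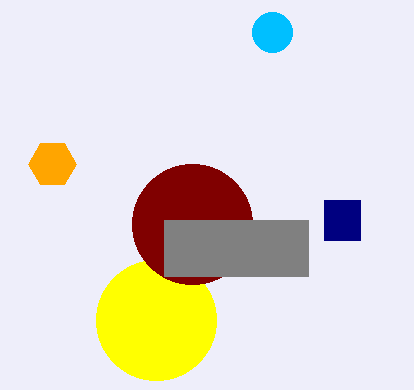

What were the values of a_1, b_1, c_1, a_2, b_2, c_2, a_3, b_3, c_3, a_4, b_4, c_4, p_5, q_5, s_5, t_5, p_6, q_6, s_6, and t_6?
a_1 = 272
b_1 = 32
c_1 = 20
a_2 = 156
b_2 = 320
c_2 = 60
a_3 = 192
b_3 = 224
c_3 = 60
a_4 = 52
b_4 = 164
c_4 = 24
p_5 = 324
q_5 = 200
s_5 = 360
t_5 = 240
p_6 = 164
q_6 = 220
s_6 = 308
t_6 = 276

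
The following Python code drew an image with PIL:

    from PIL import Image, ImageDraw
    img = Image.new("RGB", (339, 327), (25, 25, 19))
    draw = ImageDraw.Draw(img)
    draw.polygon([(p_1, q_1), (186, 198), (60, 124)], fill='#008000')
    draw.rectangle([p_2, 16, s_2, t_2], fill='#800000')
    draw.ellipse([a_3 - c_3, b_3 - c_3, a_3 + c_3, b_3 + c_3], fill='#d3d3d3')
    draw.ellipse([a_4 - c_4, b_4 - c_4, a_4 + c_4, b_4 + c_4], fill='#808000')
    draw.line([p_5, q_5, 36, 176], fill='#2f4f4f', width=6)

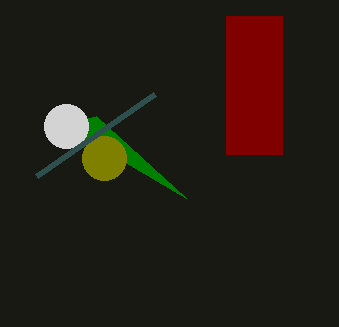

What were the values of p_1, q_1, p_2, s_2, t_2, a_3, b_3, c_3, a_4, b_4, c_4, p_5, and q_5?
p_1 = 96, q_1 = 116, p_2 = 226, s_2 = 282, t_2 = 154, a_3 = 66, b_3 = 126, c_3 = 22, a_4 = 104, b_4 = 158, c_4 = 22, p_5 = 154, q_5 = 94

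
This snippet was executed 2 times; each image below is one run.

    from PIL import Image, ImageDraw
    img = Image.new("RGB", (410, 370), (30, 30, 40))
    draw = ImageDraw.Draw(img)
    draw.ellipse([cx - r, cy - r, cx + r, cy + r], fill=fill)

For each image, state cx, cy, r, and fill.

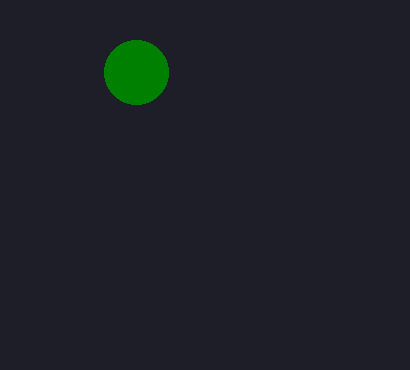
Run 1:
cx = 136
cy = 72
r = 32
fill = 'green'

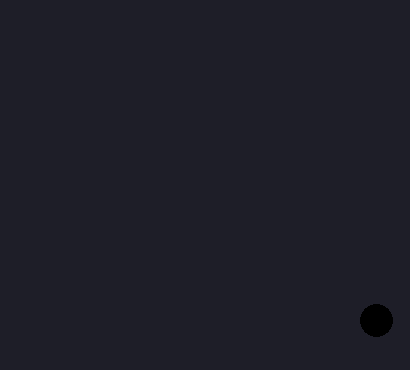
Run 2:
cx = 376, cy = 320, r = 16, fill = 'black'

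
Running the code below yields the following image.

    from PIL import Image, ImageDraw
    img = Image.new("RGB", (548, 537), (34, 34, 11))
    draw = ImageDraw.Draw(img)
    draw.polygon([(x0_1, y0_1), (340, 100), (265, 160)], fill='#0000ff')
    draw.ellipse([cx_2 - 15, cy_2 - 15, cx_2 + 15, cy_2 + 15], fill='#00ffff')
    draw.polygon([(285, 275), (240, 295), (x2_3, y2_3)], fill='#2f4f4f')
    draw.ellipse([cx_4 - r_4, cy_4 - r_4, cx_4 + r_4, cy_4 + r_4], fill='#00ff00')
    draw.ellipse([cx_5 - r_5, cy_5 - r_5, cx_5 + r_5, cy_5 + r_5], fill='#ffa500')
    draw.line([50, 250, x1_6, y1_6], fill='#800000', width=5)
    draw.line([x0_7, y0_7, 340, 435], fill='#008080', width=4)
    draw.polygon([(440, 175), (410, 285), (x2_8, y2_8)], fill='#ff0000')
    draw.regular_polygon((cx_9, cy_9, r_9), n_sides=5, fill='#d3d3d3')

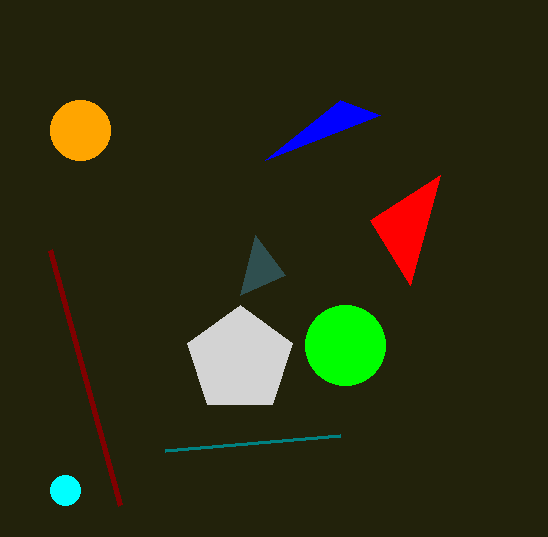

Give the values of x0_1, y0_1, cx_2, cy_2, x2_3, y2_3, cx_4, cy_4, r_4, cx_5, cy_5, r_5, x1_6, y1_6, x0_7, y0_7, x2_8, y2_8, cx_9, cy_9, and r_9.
x0_1 = 380; y0_1 = 115; cx_2 = 65; cy_2 = 490; x2_3 = 255; y2_3 = 235; cx_4 = 345; cy_4 = 345; r_4 = 40; cx_5 = 80; cy_5 = 130; r_5 = 30; x1_6 = 120; y1_6 = 505; x0_7 = 165; y0_7 = 450; x2_8 = 370; y2_8 = 220; cx_9 = 240; cy_9 = 360; r_9 = 55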